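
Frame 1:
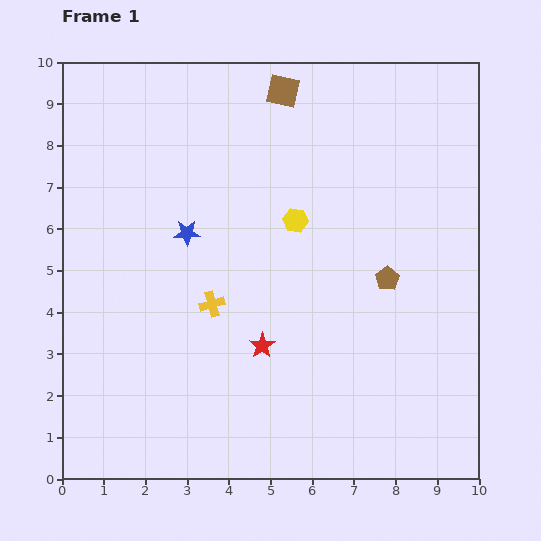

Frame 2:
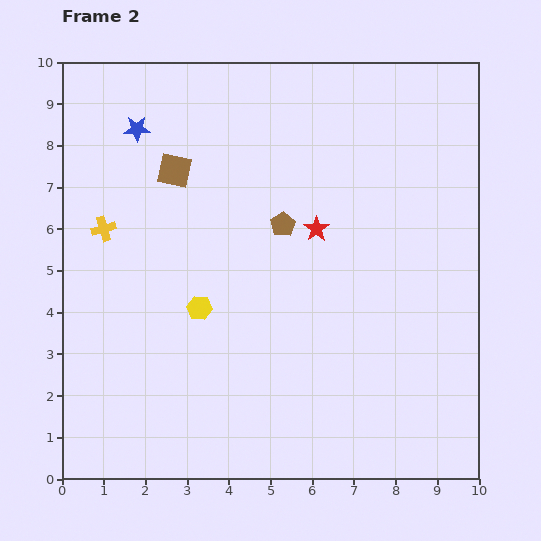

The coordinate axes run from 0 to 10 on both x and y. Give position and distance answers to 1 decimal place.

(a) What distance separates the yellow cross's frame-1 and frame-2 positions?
3.2

The yellow cross moved from (3.6, 4.2) to (1.0, 6.0), a distance of √(2.6² + 1.8²) ≈ 3.2.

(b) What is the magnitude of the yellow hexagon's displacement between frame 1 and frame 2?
3.1

The yellow hexagon moved from (5.6, 6.2) to (3.3, 4.1), a distance of √(2.3² + 2.1²) ≈ 3.1.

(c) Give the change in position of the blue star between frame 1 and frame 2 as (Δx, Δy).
(-1.2, 2.5)

The blue star was at (3.0, 5.9) in frame 1 and (1.8, 8.4) in frame 2.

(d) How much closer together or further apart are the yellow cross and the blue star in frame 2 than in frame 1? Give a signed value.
+0.7

Distance in frame 1: 1.8. Distance in frame 2: 2.5.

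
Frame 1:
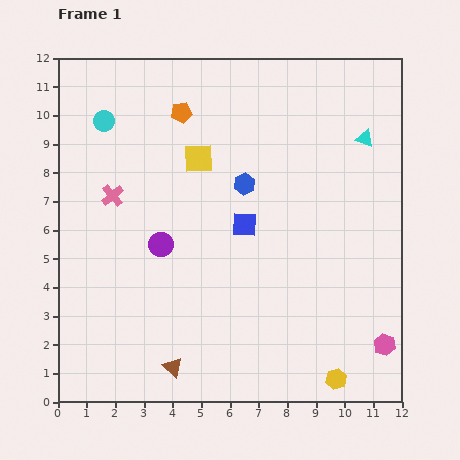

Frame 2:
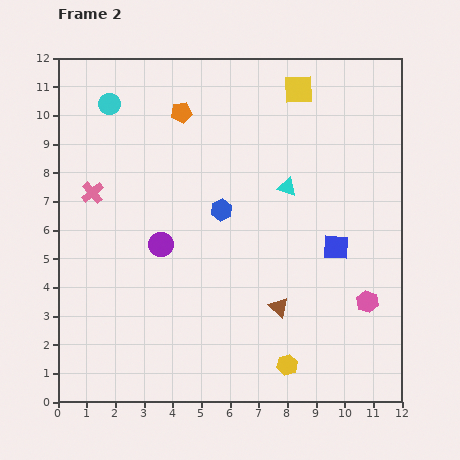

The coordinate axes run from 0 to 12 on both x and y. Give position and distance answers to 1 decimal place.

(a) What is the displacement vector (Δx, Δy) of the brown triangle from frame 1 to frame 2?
(3.7, 2.1)

The brown triangle was at (4.0, 1.2) in frame 1 and (7.7, 3.3) in frame 2.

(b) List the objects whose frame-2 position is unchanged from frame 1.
the orange pentagon, the purple circle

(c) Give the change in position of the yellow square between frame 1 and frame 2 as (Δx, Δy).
(3.5, 2.4)

The yellow square was at (4.9, 8.5) in frame 1 and (8.4, 10.9) in frame 2.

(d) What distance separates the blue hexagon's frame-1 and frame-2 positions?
1.2

The blue hexagon moved from (6.5, 7.6) to (5.7, 6.7), a distance of √(0.8² + 0.9²) ≈ 1.2.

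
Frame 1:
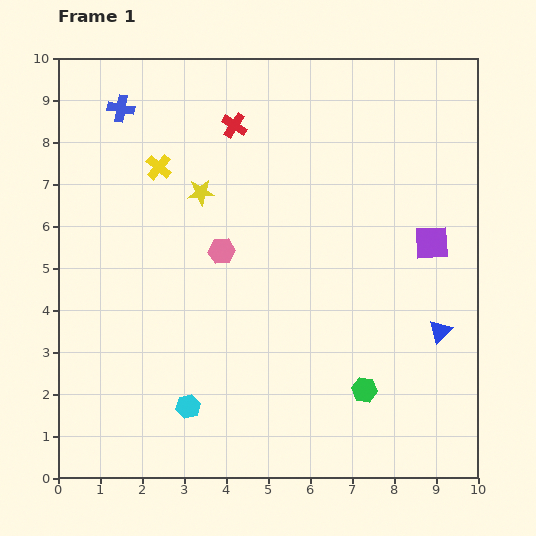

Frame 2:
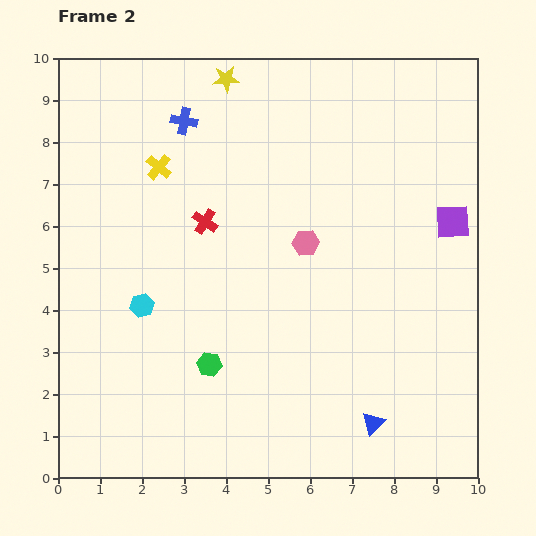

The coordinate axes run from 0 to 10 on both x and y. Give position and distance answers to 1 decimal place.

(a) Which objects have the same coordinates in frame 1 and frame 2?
the yellow cross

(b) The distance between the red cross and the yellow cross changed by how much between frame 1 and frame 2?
-0.4

Distance in frame 1: 2.1. Distance in frame 2: 1.7.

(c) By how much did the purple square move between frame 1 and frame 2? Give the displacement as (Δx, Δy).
(0.5, 0.5)

The purple square was at (8.9, 5.6) in frame 1 and (9.4, 6.1) in frame 2.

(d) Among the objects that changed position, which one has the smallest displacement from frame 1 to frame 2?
the purple square

(moved 0.7)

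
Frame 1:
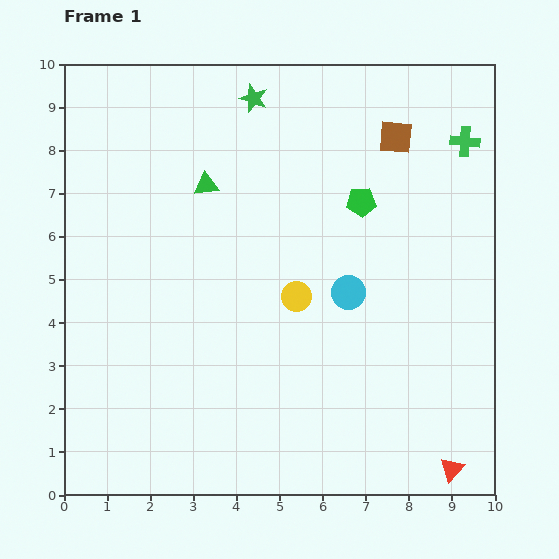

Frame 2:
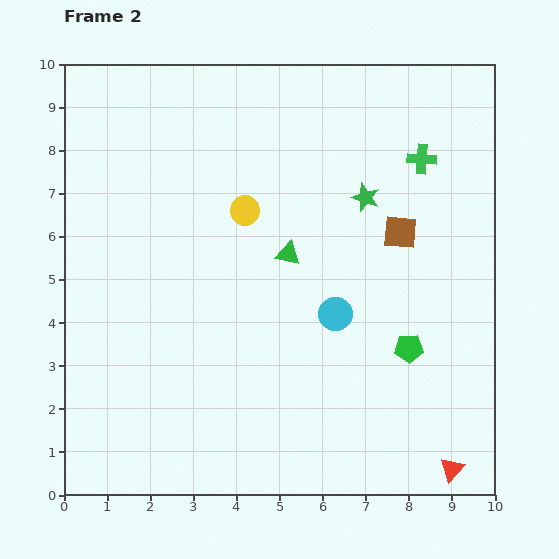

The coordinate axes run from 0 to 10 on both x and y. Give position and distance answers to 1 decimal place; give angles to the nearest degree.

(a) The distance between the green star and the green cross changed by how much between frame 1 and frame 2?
-3.4

Distance in frame 1: 5.0. Distance in frame 2: 1.6.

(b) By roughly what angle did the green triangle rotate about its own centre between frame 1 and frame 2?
17° clockwise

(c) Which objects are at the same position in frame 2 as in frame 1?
the red triangle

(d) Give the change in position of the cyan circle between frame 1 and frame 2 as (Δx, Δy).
(-0.3, -0.5)

The cyan circle was at (6.6, 4.7) in frame 1 and (6.3, 4.2) in frame 2.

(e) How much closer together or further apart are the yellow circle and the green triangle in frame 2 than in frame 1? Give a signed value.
-1.9

Distance in frame 1: 3.3. Distance in frame 2: 1.4.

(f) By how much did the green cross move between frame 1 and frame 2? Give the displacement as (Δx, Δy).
(-1.0, -0.4)

The green cross was at (9.3, 8.2) in frame 1 and (8.3, 7.8) in frame 2.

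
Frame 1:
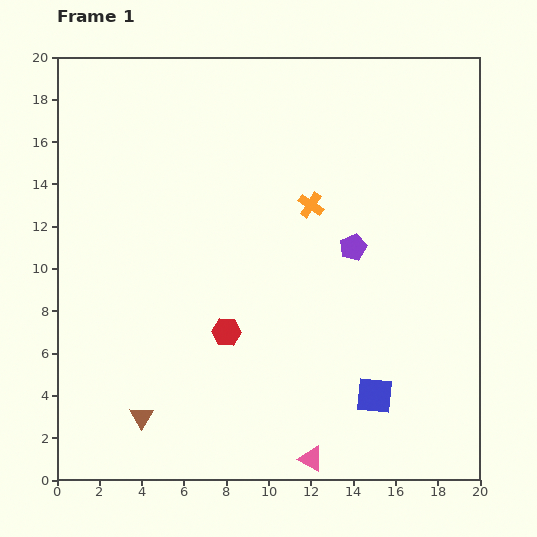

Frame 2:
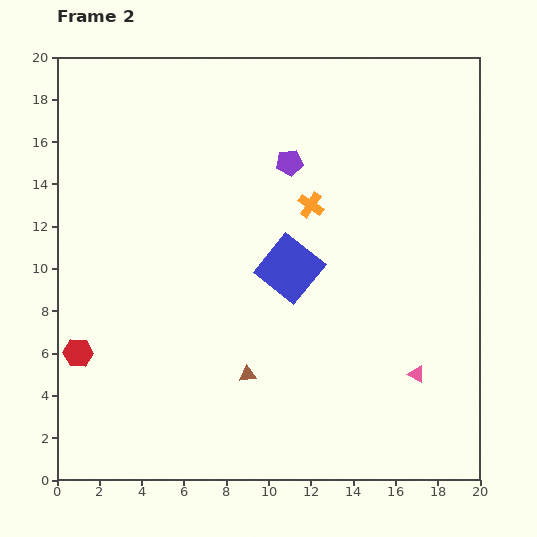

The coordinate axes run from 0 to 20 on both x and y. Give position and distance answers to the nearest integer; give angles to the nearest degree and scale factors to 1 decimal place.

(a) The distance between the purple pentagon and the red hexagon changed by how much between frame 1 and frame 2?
+6

Distance in frame 1: 7. Distance in frame 2: 13.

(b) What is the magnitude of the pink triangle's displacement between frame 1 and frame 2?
6

The pink triangle moved from (12, 1) to (17, 5), a distance of √(5² + 4²) ≈ 6.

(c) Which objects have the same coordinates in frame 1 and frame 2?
the orange cross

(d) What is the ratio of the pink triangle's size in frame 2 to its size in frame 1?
0.7×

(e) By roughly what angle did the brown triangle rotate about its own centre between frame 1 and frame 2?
52° clockwise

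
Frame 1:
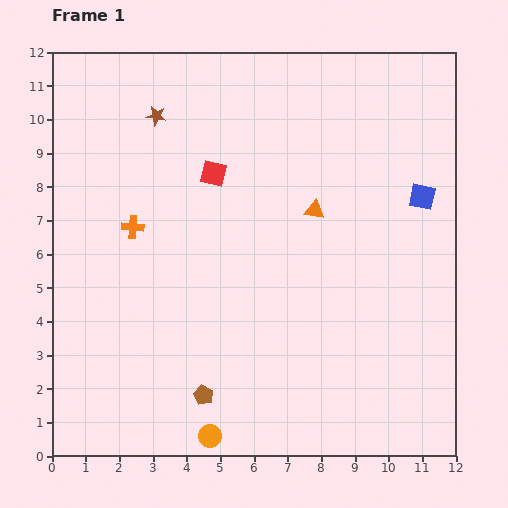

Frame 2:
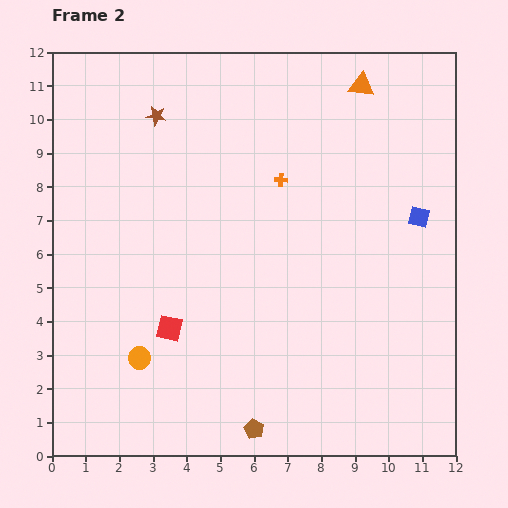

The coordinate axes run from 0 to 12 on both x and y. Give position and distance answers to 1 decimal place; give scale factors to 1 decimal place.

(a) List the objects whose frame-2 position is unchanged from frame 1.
the brown star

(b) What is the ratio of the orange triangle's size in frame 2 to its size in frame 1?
1.3×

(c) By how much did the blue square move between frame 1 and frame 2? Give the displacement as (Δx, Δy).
(-0.1, -0.6)

The blue square was at (11.0, 7.7) in frame 1 and (10.9, 7.1) in frame 2.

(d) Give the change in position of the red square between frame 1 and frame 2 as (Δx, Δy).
(-1.3, -4.6)

The red square was at (4.8, 8.4) in frame 1 and (3.5, 3.8) in frame 2.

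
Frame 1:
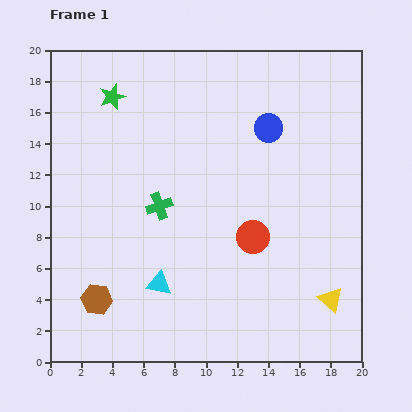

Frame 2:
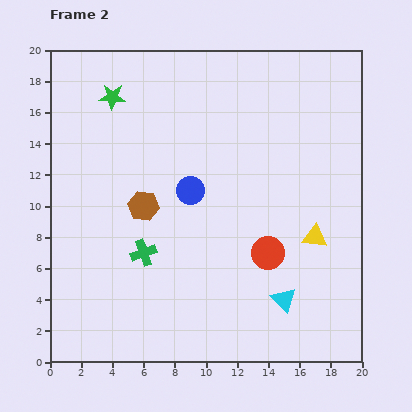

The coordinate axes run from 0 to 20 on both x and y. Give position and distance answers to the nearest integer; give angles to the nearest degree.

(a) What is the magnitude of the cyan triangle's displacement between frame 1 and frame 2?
8

The cyan triangle moved from (7, 5) to (15, 4), a distance of √(8² + 1²) ≈ 8.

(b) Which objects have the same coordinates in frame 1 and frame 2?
the green star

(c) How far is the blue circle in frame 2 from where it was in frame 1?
6

The blue circle moved from (14, 15) to (9, 11), a distance of √(5² + 4²) ≈ 6.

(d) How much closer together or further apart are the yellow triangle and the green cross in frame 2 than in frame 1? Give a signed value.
-2

Distance in frame 1: 13. Distance in frame 2: 11.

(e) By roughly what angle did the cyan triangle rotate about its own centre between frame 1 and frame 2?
34° clockwise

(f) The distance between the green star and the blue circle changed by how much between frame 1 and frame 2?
-2

Distance in frame 1: 10. Distance in frame 2: 8.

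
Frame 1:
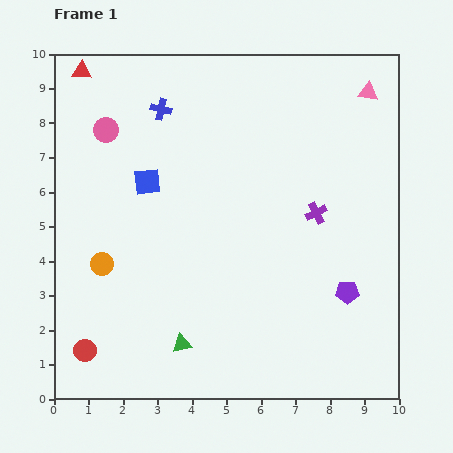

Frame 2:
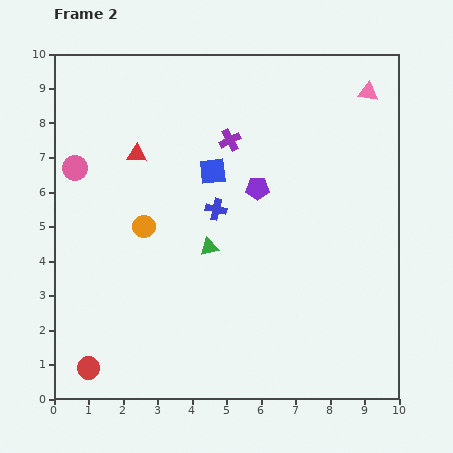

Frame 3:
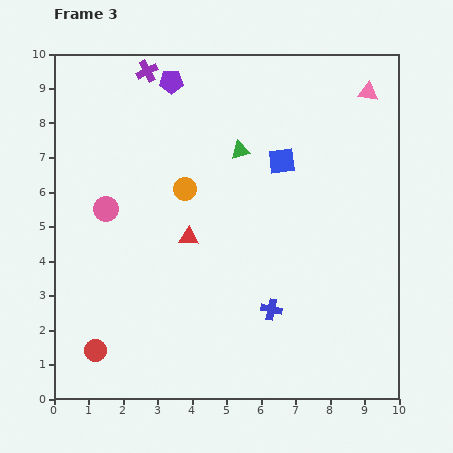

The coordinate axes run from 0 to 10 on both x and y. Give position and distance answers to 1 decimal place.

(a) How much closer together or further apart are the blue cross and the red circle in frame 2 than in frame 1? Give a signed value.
-1.4

Distance in frame 1: 7.3. Distance in frame 2: 5.9.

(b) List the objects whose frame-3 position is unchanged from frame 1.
the pink triangle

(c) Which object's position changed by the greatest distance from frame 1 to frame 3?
the purple pentagon

(moved 8.0; next 6.6)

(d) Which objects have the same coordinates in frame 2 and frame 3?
the pink triangle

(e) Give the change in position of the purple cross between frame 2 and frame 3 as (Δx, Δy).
(-2.4, 2.0)

The purple cross was at (5.1, 7.5) in frame 2 and (2.7, 9.5) in frame 3.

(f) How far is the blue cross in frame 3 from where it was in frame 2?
3.3

The blue cross moved from (4.7, 5.5) to (6.3, 2.6), a distance of √(1.6² + 2.9²) ≈ 3.3.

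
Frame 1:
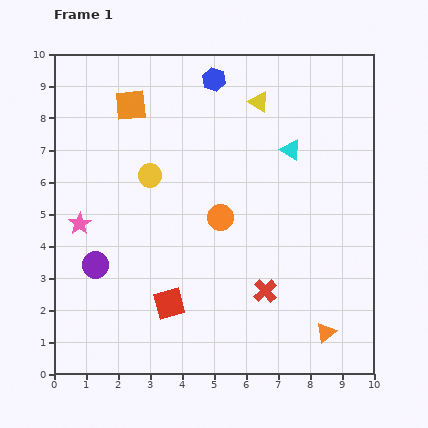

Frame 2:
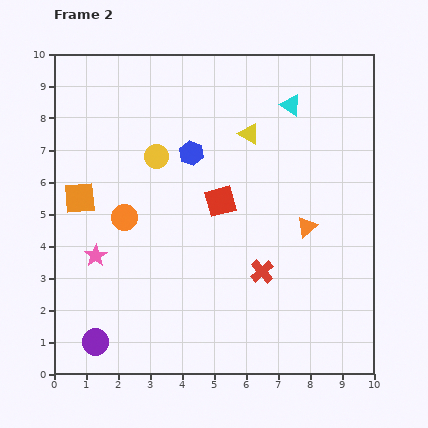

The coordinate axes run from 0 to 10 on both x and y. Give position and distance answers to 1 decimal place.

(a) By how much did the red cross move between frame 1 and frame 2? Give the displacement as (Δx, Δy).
(-0.1, 0.6)

The red cross was at (6.6, 2.6) in frame 1 and (6.5, 3.2) in frame 2.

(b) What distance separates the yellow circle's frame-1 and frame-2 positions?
0.6

The yellow circle moved from (3.0, 6.2) to (3.2, 6.8), a distance of √(0.2² + 0.6²) ≈ 0.6.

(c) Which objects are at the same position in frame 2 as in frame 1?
none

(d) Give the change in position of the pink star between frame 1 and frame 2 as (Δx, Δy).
(0.5, -1.0)

The pink star was at (0.8, 4.7) in frame 1 and (1.3, 3.7) in frame 2.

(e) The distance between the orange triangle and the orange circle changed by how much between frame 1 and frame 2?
+0.8

Distance in frame 1: 4.9. Distance in frame 2: 5.7.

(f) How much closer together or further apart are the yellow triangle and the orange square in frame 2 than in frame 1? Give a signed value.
+1.7

Distance in frame 1: 4.0. Distance in frame 2: 5.7.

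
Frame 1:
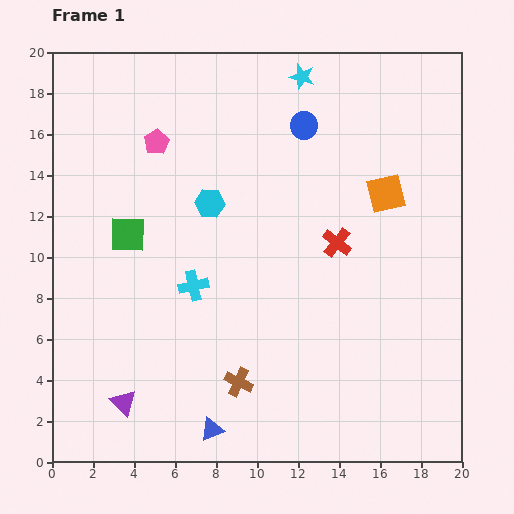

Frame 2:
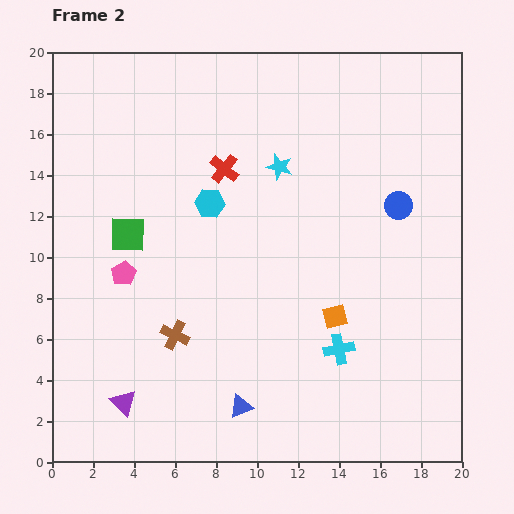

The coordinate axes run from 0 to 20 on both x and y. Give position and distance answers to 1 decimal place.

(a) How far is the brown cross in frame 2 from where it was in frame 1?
3.9

The brown cross moved from (9.1, 3.9) to (6.0, 6.2), a distance of √(3.1² + 2.3²) ≈ 3.9.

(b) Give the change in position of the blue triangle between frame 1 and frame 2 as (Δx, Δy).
(1.4, 1.1)

The blue triangle was at (7.8, 1.6) in frame 1 and (9.2, 2.7) in frame 2.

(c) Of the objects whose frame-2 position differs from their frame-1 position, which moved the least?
the blue triangle

(moved 1.8)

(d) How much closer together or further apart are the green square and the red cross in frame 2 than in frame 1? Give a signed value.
-4.5

Distance in frame 1: 10.2. Distance in frame 2: 5.7.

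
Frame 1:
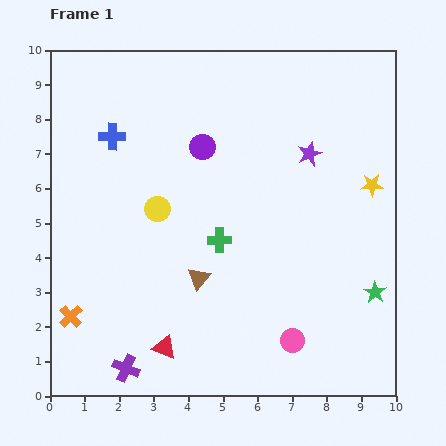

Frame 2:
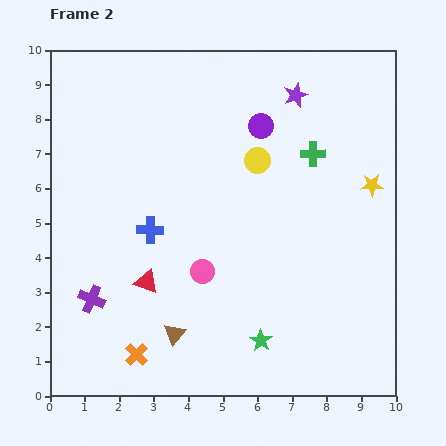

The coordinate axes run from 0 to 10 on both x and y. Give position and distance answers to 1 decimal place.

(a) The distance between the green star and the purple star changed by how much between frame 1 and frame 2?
+2.8

Distance in frame 1: 4.4. Distance in frame 2: 7.2.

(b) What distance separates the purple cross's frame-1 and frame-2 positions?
2.2

The purple cross moved from (2.2, 0.8) to (1.2, 2.8), a distance of √(1.0² + 2.0²) ≈ 2.2.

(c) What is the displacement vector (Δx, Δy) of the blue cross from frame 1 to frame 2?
(1.1, -2.7)

The blue cross was at (1.8, 7.5) in frame 1 and (2.9, 4.8) in frame 2.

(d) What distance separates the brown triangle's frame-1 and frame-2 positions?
1.7

The brown triangle moved from (4.3, 3.4) to (3.6, 1.8), a distance of √(0.7² + 1.6²) ≈ 1.7.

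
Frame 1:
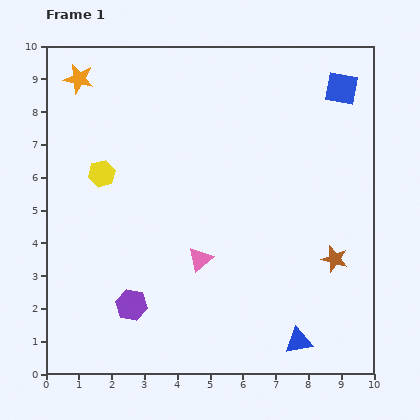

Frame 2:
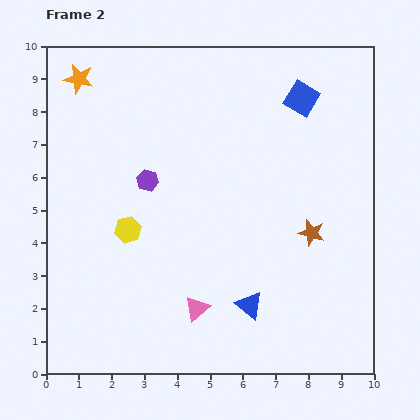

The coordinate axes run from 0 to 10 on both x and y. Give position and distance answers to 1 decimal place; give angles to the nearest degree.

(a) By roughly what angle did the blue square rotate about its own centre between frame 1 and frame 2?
21° clockwise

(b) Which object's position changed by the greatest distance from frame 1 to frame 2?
the purple hexagon

(moved 3.8; next 1.9)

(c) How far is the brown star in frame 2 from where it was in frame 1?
1.1

The brown star moved from (8.8, 3.5) to (8.1, 4.3), a distance of √(0.7² + 0.8²) ≈ 1.1.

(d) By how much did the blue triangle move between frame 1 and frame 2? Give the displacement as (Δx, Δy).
(-1.5, 1.1)

The blue triangle was at (7.7, 1.0) in frame 1 and (6.2, 2.1) in frame 2.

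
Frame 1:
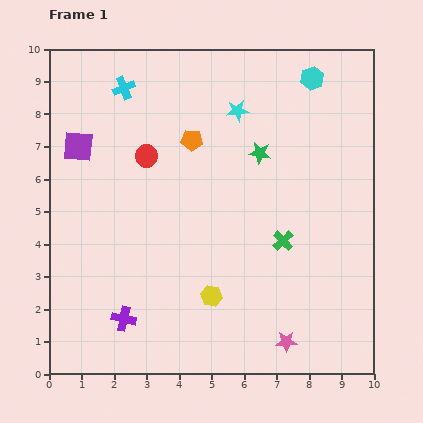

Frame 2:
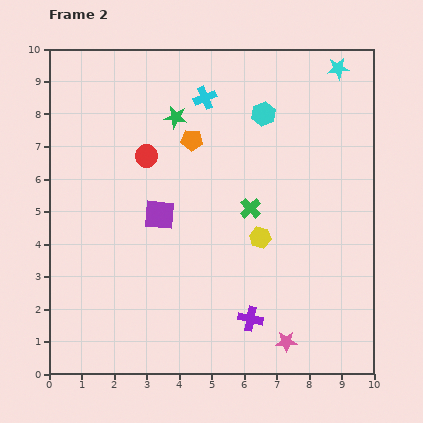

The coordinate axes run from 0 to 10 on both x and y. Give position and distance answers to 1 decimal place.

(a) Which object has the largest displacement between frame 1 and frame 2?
the purple cross

(moved 3.9; next 3.4)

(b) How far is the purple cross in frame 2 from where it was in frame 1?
3.9

The purple cross moved from (2.3, 1.7) to (6.2, 1.7), a distance of √(3.9² + 0.0²) ≈ 3.9.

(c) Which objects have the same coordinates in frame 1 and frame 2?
the orange pentagon, the red circle, the pink star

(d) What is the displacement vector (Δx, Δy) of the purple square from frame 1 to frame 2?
(2.5, -2.1)

The purple square was at (0.9, 7.0) in frame 1 and (3.4, 4.9) in frame 2.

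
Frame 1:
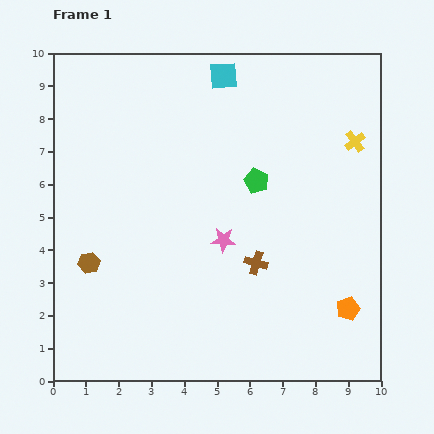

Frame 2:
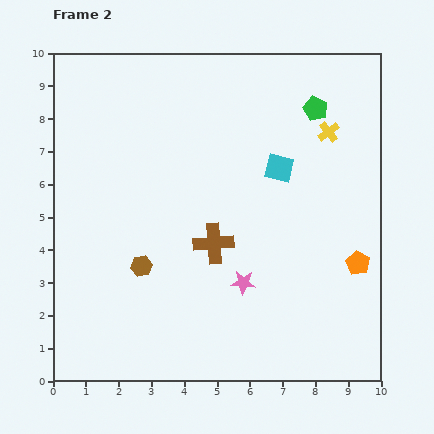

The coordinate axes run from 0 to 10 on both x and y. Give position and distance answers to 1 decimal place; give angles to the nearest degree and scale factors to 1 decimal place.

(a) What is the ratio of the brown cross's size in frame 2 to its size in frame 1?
1.7×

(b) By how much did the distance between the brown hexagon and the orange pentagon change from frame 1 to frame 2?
-1.4

Distance in frame 1: 8.0. Distance in frame 2: 6.6.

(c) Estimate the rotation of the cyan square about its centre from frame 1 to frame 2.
18° clockwise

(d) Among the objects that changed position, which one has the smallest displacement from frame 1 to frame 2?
the yellow cross

(moved 0.9)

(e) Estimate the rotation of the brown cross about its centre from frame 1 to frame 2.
21° counter-clockwise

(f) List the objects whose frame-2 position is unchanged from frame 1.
none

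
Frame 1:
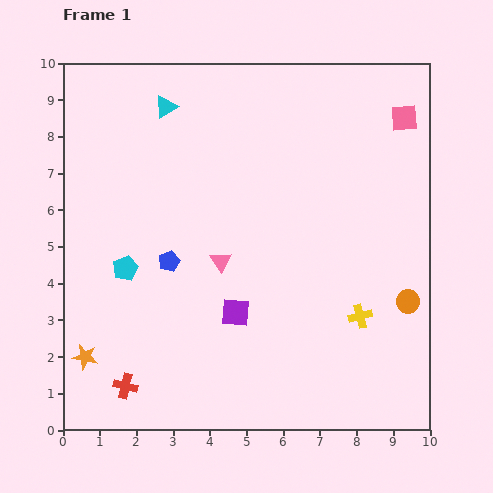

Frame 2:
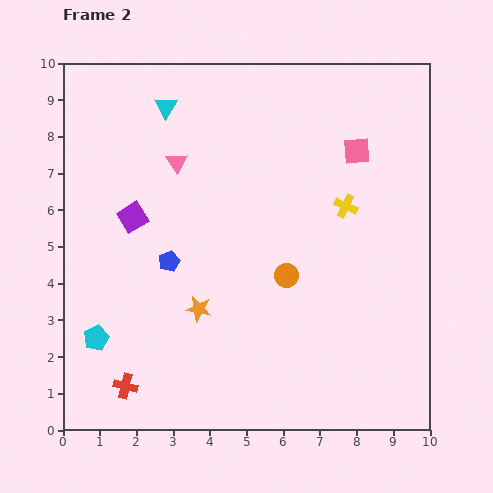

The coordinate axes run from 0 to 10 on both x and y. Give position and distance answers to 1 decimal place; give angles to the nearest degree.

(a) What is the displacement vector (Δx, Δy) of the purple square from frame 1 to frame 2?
(-2.8, 2.6)

The purple square was at (4.7, 3.2) in frame 1 and (1.9, 5.8) in frame 2.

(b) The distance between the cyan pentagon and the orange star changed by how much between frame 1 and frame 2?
+0.3

Distance in frame 1: 2.6. Distance in frame 2: 2.9.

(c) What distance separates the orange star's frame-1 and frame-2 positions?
3.4

The orange star moved from (0.6, 2.0) to (3.7, 3.3), a distance of √(3.1² + 1.3²) ≈ 3.4.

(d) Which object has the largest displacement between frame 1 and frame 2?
the purple square

(moved 3.8; next 3.4)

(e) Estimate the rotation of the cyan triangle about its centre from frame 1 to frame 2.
26° counter-clockwise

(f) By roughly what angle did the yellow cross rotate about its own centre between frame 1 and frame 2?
38° clockwise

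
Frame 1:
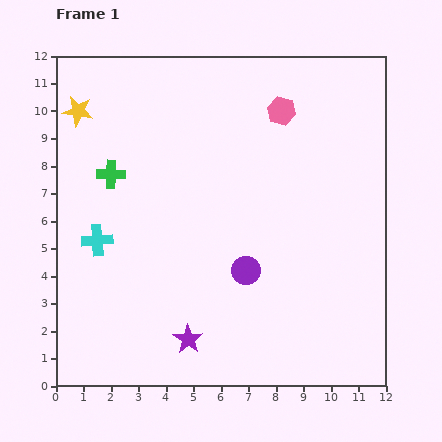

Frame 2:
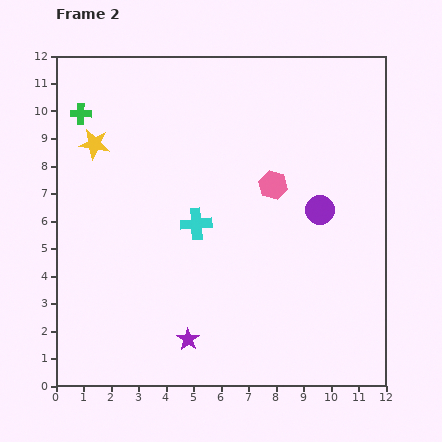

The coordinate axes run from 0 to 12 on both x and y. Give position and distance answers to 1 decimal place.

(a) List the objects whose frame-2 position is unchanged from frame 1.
the purple star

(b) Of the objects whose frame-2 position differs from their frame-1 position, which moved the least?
the yellow star

(moved 1.3)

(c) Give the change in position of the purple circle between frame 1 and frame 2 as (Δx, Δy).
(2.7, 2.2)

The purple circle was at (6.9, 4.2) in frame 1 and (9.6, 6.4) in frame 2.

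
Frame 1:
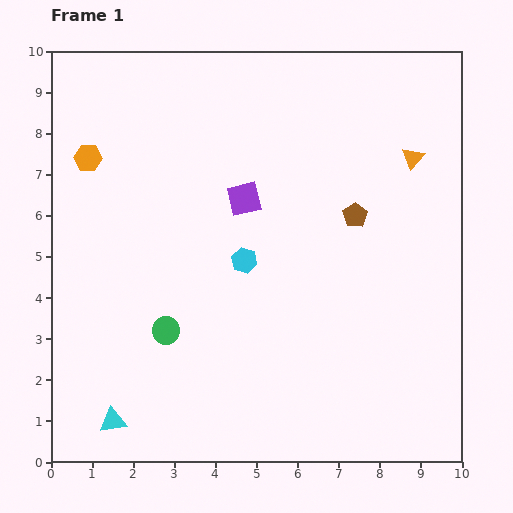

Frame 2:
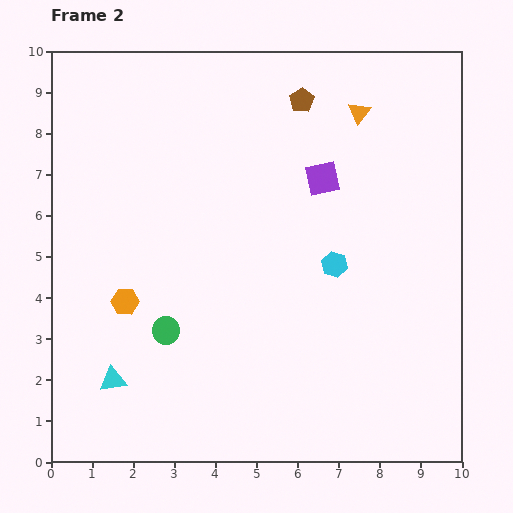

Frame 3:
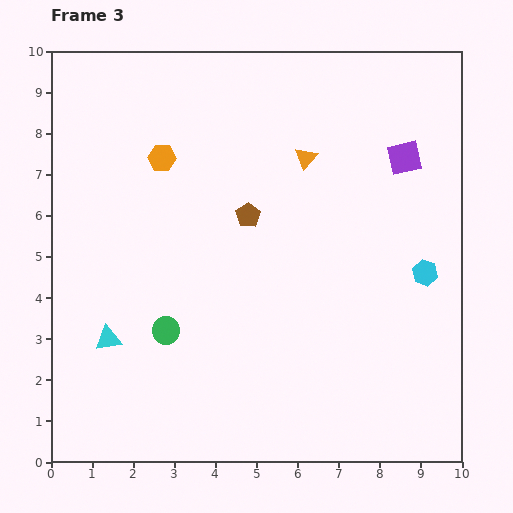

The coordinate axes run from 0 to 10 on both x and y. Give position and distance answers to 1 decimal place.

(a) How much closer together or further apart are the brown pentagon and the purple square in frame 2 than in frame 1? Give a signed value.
-0.7

Distance in frame 1: 2.7. Distance in frame 2: 2.0.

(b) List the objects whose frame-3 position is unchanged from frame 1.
the green circle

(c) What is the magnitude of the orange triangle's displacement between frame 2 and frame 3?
1.7

The orange triangle moved from (7.5, 8.5) to (6.2, 7.4), a distance of √(1.3² + 1.1²) ≈ 1.7.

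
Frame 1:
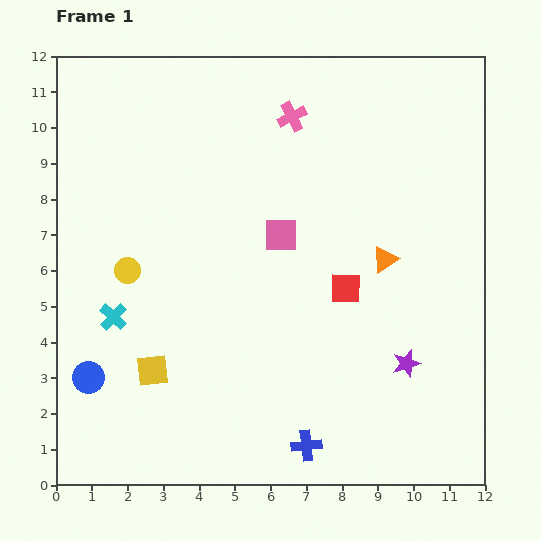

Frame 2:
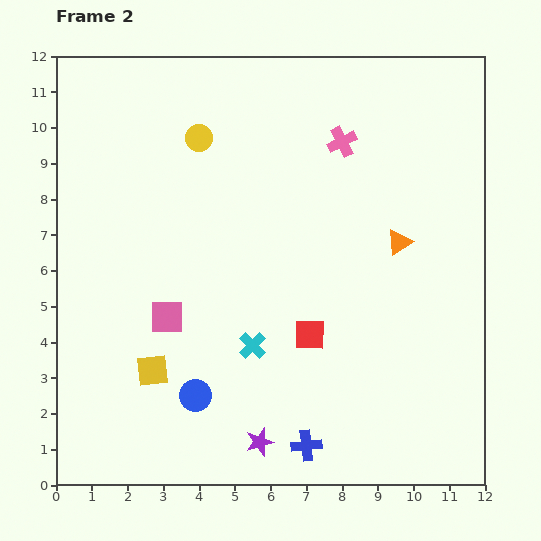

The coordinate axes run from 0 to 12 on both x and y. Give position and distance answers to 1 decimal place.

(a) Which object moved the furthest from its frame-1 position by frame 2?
the purple star

(moved 4.7; next 4.2)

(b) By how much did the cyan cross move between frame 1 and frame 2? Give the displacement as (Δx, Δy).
(3.9, -0.8)

The cyan cross was at (1.6, 4.7) in frame 1 and (5.5, 3.9) in frame 2.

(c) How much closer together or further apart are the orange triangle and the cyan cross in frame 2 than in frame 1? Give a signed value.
-2.8

Distance in frame 1: 7.8. Distance in frame 2: 5.0.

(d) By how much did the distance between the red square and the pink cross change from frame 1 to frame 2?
+0.5

Distance in frame 1: 5.0. Distance in frame 2: 5.5.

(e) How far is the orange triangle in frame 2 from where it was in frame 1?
0.6

The orange triangle moved from (9.2, 6.3) to (9.6, 6.8), a distance of √(0.4² + 0.5²) ≈ 0.6.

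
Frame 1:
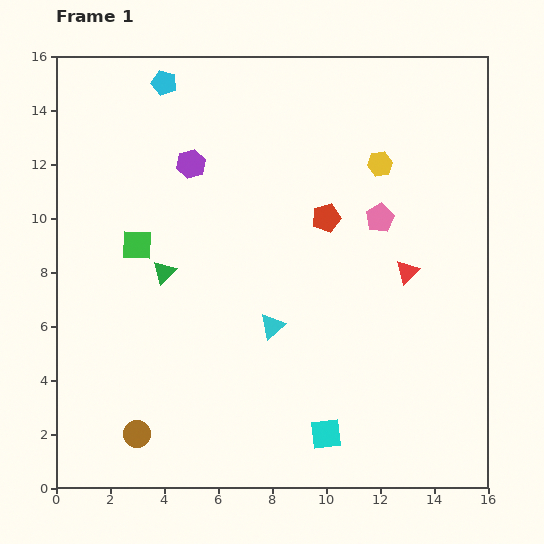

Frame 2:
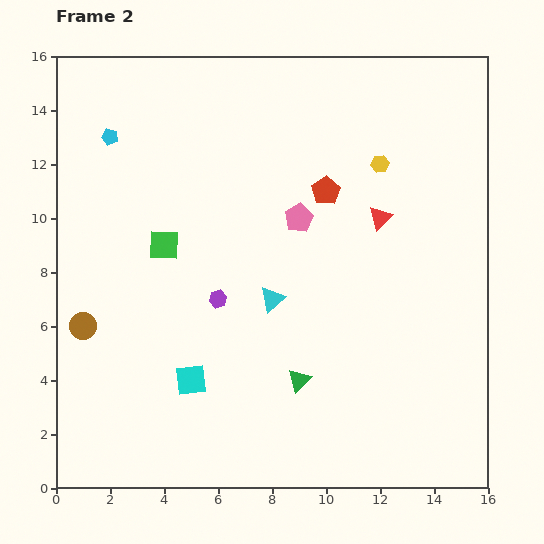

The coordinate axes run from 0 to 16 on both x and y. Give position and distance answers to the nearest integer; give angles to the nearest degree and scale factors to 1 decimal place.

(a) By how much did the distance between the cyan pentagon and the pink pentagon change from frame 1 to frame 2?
-1

Distance in frame 1: 9. Distance in frame 2: 8.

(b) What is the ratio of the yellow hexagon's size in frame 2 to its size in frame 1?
0.7×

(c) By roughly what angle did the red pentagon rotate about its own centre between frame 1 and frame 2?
16° counter-clockwise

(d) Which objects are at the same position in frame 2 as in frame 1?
the yellow hexagon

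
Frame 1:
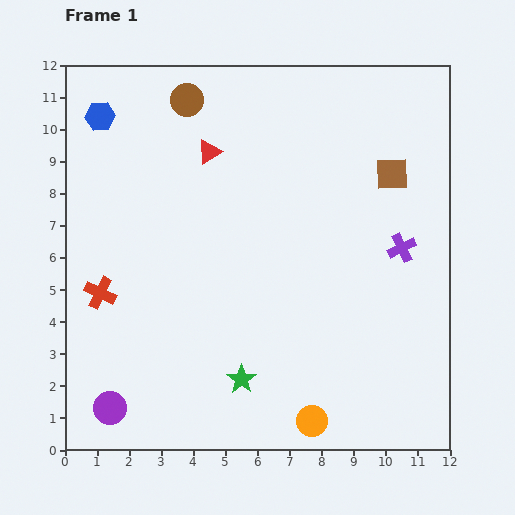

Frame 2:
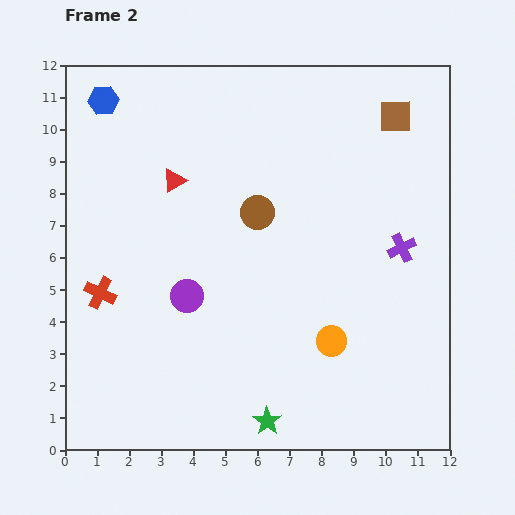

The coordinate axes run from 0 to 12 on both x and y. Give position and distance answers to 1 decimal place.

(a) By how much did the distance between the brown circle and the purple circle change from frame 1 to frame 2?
-6.5

Distance in frame 1: 9.9. Distance in frame 2: 3.4.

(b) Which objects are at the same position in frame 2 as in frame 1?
the red cross, the purple cross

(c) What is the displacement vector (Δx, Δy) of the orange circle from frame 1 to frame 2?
(0.6, 2.5)

The orange circle was at (7.7, 0.9) in frame 1 and (8.3, 3.4) in frame 2.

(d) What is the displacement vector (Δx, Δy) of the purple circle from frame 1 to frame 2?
(2.4, 3.5)

The purple circle was at (1.4, 1.3) in frame 1 and (3.8, 4.8) in frame 2.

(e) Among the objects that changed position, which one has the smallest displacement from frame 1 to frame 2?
the blue hexagon

(moved 0.5)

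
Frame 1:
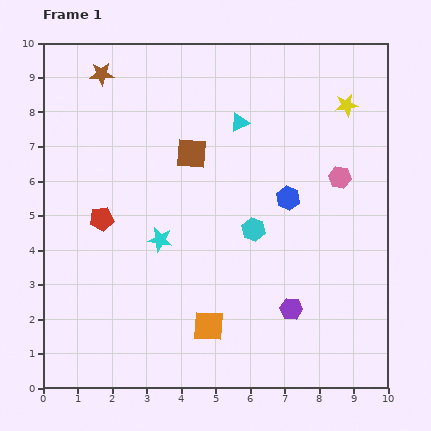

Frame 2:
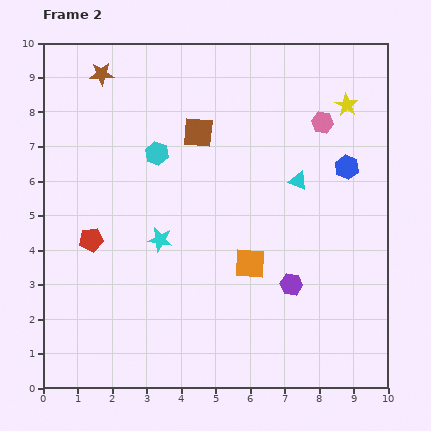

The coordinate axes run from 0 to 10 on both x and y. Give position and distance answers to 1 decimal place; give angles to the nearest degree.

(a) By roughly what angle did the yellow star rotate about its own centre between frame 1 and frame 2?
31° counter-clockwise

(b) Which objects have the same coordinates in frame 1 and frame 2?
the brown star, the yellow star, the cyan star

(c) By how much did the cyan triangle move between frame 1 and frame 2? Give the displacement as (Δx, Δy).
(1.7, -1.7)

The cyan triangle was at (5.7, 7.7) in frame 1 and (7.4, 6.0) in frame 2.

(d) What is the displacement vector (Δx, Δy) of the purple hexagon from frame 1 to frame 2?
(0.0, 0.7)

The purple hexagon was at (7.2, 2.3) in frame 1 and (7.2, 3.0) in frame 2.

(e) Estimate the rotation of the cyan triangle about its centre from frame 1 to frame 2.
49° clockwise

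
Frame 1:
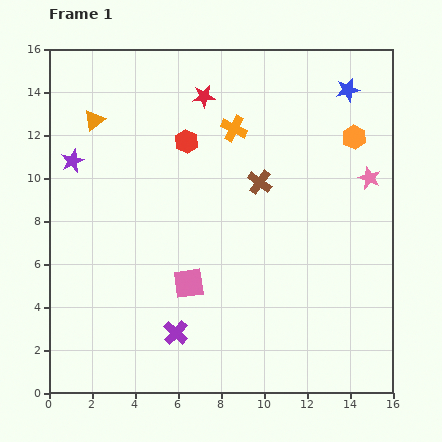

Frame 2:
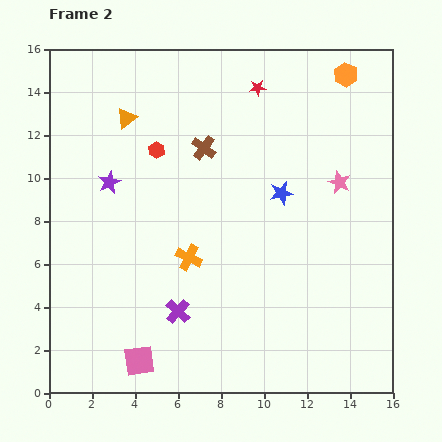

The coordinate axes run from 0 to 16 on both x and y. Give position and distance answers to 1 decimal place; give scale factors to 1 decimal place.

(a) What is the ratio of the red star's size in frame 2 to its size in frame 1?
0.7×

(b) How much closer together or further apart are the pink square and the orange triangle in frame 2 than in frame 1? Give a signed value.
+2.5

Distance in frame 1: 8.8. Distance in frame 2: 11.3.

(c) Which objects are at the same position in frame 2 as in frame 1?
none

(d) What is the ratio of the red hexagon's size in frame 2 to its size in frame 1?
0.7×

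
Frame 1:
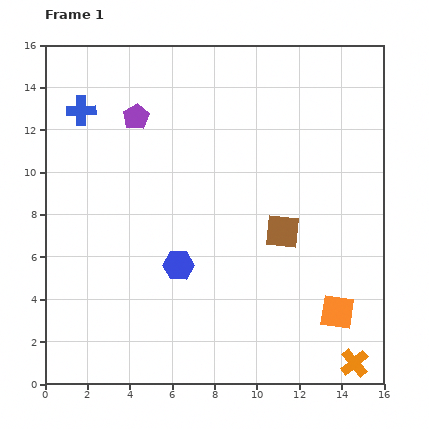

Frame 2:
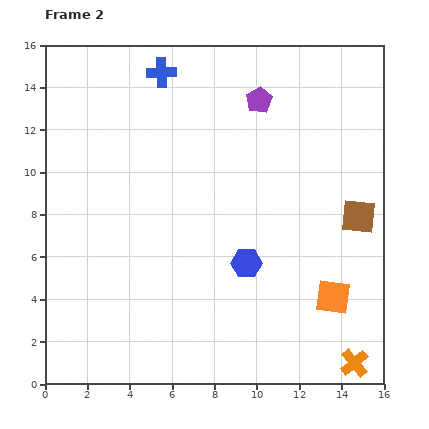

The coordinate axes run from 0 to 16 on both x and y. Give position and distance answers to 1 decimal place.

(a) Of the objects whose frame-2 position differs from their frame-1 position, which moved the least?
the orange square

(moved 0.7)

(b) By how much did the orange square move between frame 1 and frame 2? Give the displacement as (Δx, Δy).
(-0.2, 0.7)

The orange square was at (13.8, 3.4) in frame 1 and (13.6, 4.1) in frame 2.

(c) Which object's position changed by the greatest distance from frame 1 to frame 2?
the purple pentagon

(moved 5.9; next 4.2)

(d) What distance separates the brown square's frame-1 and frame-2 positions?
3.7

The brown square moved from (11.2, 7.2) to (14.8, 7.9), a distance of √(3.6² + 0.7²) ≈ 3.7.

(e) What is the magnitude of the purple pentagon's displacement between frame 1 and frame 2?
5.9

The purple pentagon moved from (4.3, 12.6) to (10.1, 13.4), a distance of √(5.8² + 0.8²) ≈ 5.9.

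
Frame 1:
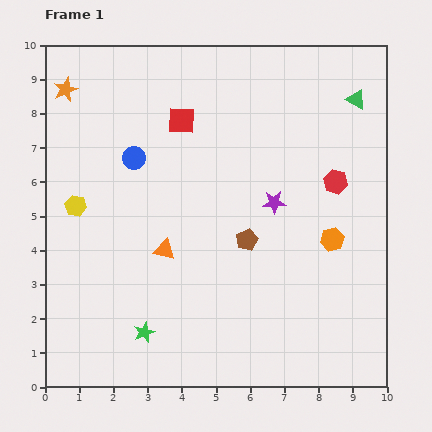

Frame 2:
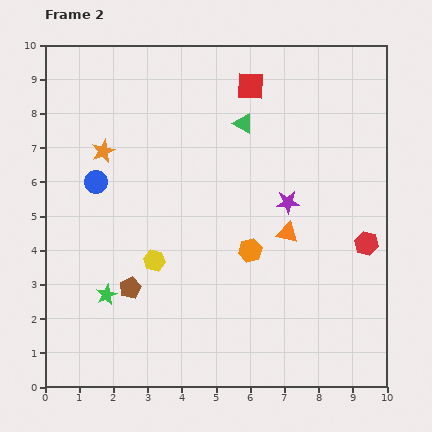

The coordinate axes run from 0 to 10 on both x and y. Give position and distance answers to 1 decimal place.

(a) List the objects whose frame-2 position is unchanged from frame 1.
none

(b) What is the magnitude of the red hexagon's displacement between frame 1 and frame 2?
2.0

The red hexagon moved from (8.5, 6.0) to (9.4, 4.2), a distance of √(0.9² + 1.8²) ≈ 2.0.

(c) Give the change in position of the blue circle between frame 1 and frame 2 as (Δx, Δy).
(-1.1, -0.7)

The blue circle was at (2.6, 6.7) in frame 1 and (1.5, 6.0) in frame 2.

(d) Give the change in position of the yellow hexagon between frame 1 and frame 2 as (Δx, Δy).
(2.3, -1.6)

The yellow hexagon was at (0.9, 5.3) in frame 1 and (3.2, 3.7) in frame 2.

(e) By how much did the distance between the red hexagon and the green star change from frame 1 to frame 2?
+0.6

Distance in frame 1: 7.1. Distance in frame 2: 7.7.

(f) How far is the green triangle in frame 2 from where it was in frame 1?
3.4

The green triangle moved from (9.1, 8.4) to (5.8, 7.7), a distance of √(3.3² + 0.7²) ≈ 3.4.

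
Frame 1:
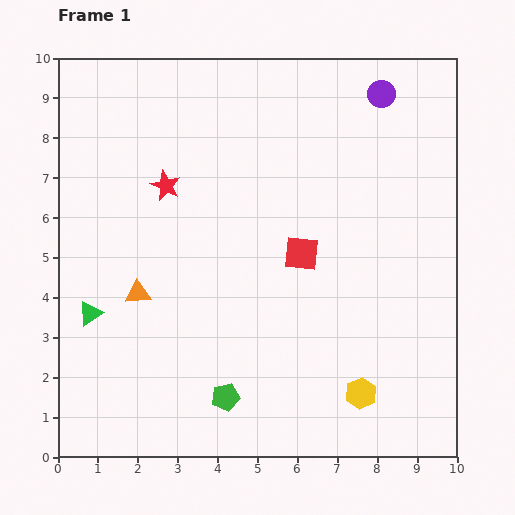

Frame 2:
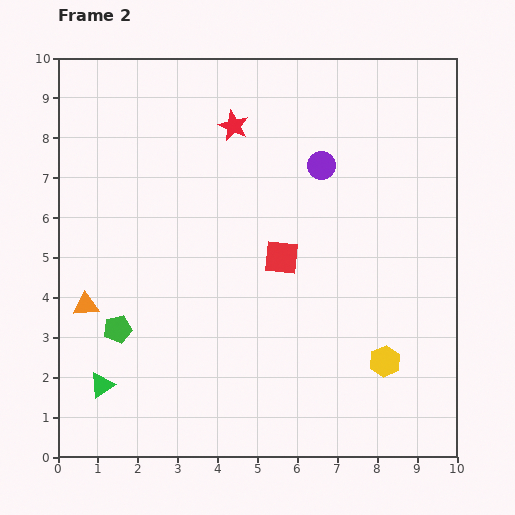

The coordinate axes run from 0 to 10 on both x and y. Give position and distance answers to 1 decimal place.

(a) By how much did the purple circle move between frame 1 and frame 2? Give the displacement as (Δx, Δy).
(-1.5, -1.8)

The purple circle was at (8.1, 9.1) in frame 1 and (6.6, 7.3) in frame 2.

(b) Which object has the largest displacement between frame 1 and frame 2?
the green pentagon

(moved 3.2; next 2.3)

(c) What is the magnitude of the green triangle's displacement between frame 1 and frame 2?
1.8

The green triangle moved from (0.8, 3.6) to (1.1, 1.8), a distance of √(0.3² + 1.8²) ≈ 1.8.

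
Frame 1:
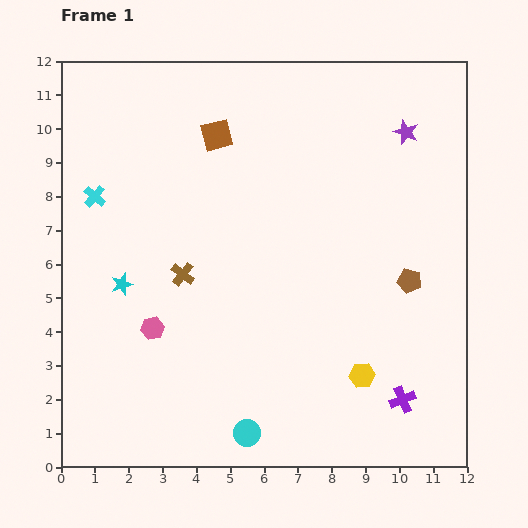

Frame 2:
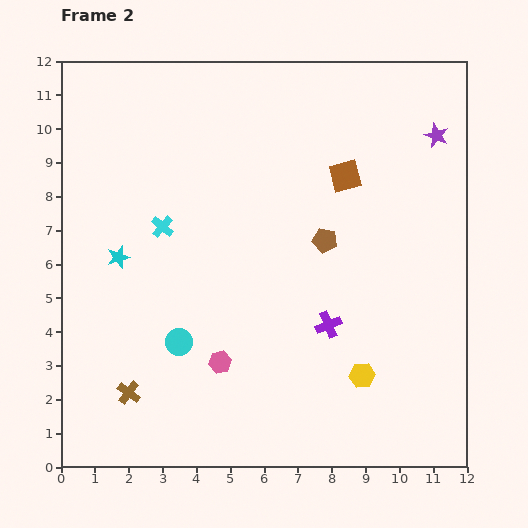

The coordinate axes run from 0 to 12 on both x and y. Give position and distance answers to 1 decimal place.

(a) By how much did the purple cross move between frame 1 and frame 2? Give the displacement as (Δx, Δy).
(-2.2, 2.2)

The purple cross was at (10.1, 2.0) in frame 1 and (7.9, 4.2) in frame 2.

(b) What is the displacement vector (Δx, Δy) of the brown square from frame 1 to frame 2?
(3.8, -1.2)

The brown square was at (4.6, 9.8) in frame 1 and (8.4, 8.6) in frame 2.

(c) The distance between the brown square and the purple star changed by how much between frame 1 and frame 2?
-2.6

Distance in frame 1: 5.6. Distance in frame 2: 3.0.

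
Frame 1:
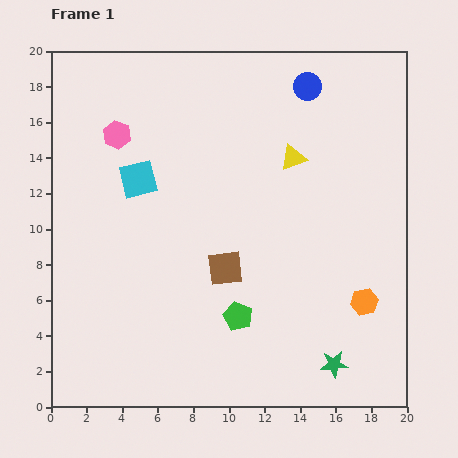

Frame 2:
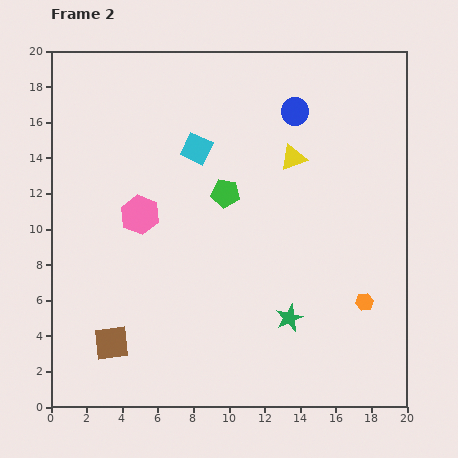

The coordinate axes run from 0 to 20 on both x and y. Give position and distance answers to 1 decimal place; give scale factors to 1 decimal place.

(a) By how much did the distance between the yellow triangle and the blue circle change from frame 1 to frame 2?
-1.5

Distance in frame 1: 4.1. Distance in frame 2: 2.6.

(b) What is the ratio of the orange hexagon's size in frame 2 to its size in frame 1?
0.7×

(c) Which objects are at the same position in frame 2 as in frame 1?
the yellow triangle, the orange hexagon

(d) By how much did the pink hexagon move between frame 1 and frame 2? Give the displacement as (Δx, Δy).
(1.3, -4.5)

The pink hexagon was at (3.7, 15.3) in frame 1 and (5.0, 10.8) in frame 2.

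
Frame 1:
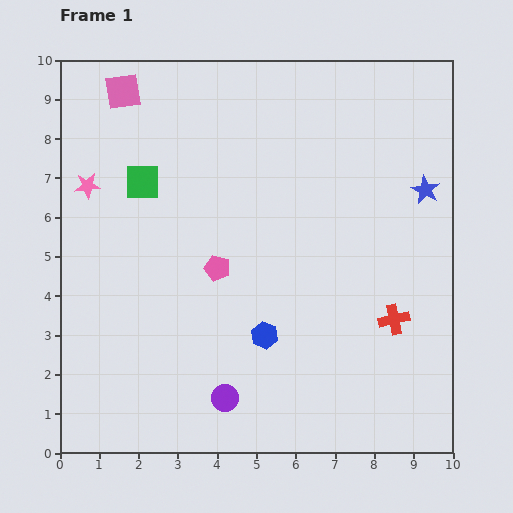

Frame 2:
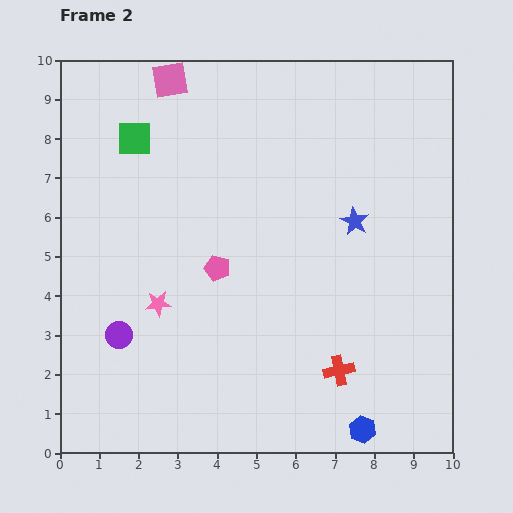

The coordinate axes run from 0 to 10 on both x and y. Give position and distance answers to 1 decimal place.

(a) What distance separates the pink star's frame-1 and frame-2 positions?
3.5

The pink star moved from (0.7, 6.8) to (2.5, 3.8), a distance of √(1.8² + 3.0²) ≈ 3.5.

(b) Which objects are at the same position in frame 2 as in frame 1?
the pink pentagon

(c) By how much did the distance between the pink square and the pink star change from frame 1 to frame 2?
+3.1

Distance in frame 1: 2.6. Distance in frame 2: 5.7.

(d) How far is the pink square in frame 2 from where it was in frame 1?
1.2

The pink square moved from (1.6, 9.2) to (2.8, 9.5), a distance of √(1.2² + 0.3²) ≈ 1.2.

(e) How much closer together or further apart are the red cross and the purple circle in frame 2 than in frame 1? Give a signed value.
+1.0

Distance in frame 1: 4.7. Distance in frame 2: 5.7.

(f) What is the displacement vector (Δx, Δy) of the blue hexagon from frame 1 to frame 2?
(2.5, -2.4)

The blue hexagon was at (5.2, 3.0) in frame 1 and (7.7, 0.6) in frame 2.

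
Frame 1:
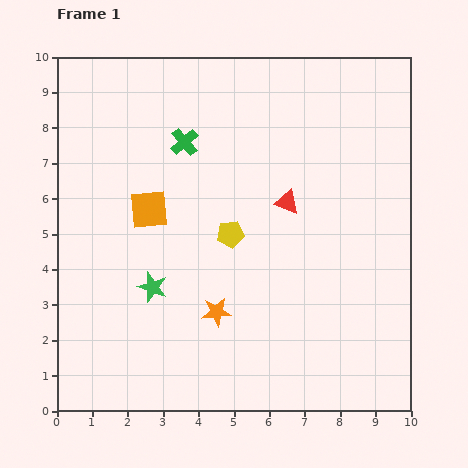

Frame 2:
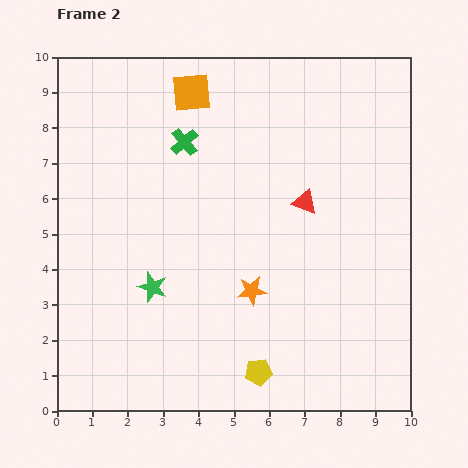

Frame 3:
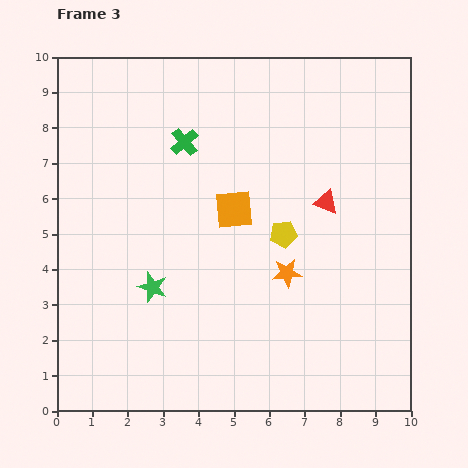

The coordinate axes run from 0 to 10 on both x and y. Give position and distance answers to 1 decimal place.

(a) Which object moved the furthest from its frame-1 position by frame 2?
the yellow pentagon

(moved 4.0; next 3.5)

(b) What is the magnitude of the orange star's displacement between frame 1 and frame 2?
1.2

The orange star moved from (4.5, 2.8) to (5.5, 3.4), a distance of √(1.0² + 0.6²) ≈ 1.2.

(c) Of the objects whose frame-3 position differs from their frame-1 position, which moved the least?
the red triangle

(moved 1.1)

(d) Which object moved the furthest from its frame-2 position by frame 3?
the yellow pentagon

(moved 4.0; next 3.5)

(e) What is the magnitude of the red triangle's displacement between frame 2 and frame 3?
0.6

The red triangle moved from (7.0, 5.9) to (7.6, 5.9), a distance of √(0.6² + 0.0²) ≈ 0.6.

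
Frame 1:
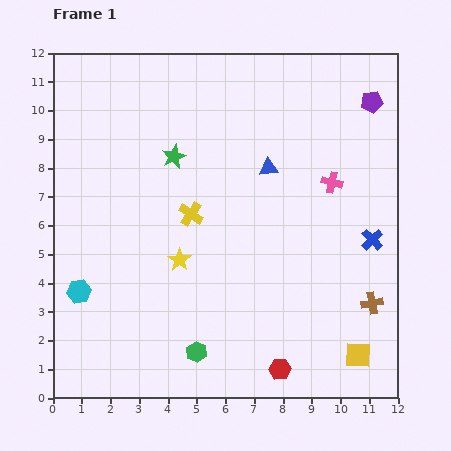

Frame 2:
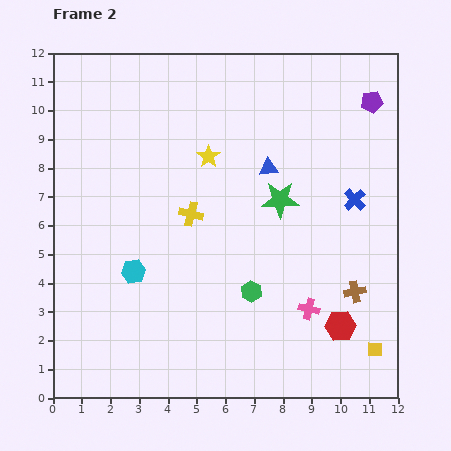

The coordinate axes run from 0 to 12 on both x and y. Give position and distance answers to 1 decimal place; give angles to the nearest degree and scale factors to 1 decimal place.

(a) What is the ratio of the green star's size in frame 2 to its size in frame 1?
1.5×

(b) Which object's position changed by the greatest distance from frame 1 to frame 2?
the pink cross

(moved 4.5; next 4.0)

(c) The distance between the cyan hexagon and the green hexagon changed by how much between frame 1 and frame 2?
-0.4

Distance in frame 1: 4.6. Distance in frame 2: 4.2.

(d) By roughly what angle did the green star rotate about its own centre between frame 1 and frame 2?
23° clockwise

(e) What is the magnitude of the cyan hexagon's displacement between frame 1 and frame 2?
2.0

The cyan hexagon moved from (0.9, 3.7) to (2.8, 4.4), a distance of √(1.9² + 0.7²) ≈ 2.0.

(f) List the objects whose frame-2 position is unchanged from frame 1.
the purple pentagon, the yellow cross, the blue triangle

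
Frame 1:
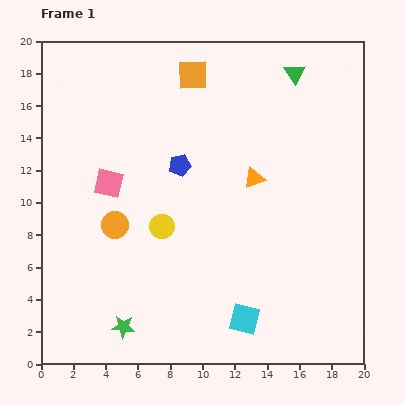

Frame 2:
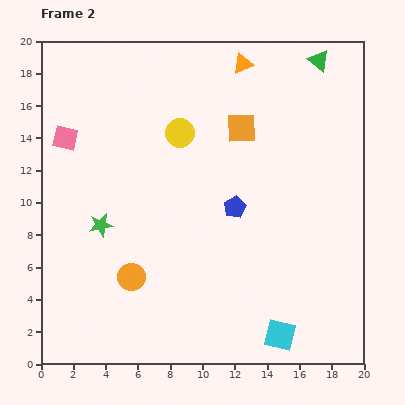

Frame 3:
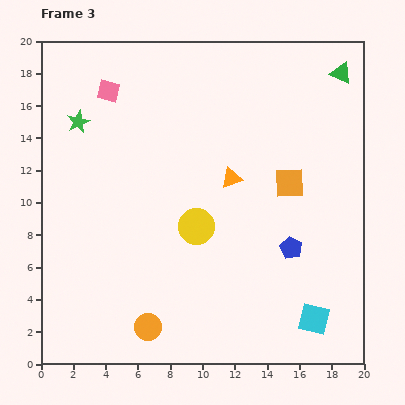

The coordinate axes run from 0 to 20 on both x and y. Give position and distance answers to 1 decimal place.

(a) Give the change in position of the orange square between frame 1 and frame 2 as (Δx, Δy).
(3.0, -3.3)

The orange square was at (9.4, 17.9) in frame 1 and (12.4, 14.6) in frame 2.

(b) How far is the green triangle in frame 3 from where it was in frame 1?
2.9

The green triangle moved from (15.7, 18.0) to (18.6, 18.0), a distance of √(2.9² + 0.0²) ≈ 2.9.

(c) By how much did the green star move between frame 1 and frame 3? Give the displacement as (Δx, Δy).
(-2.8, 12.7)

The green star was at (5.1, 2.3) in frame 1 and (2.3, 15.0) in frame 3.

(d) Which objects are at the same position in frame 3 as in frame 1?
none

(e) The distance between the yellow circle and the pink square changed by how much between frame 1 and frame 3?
+5.7

Distance in frame 1: 4.3. Distance in frame 3: 10.0.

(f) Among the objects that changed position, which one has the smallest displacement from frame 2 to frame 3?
the green triangle

(moved 1.6)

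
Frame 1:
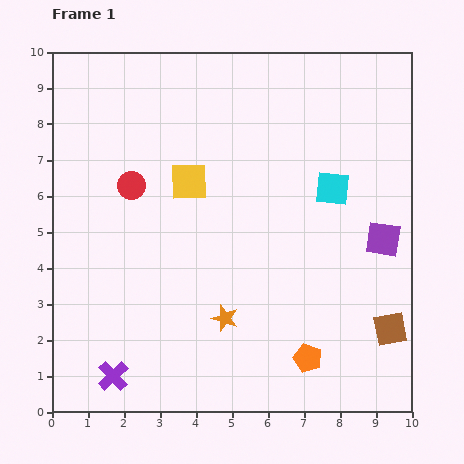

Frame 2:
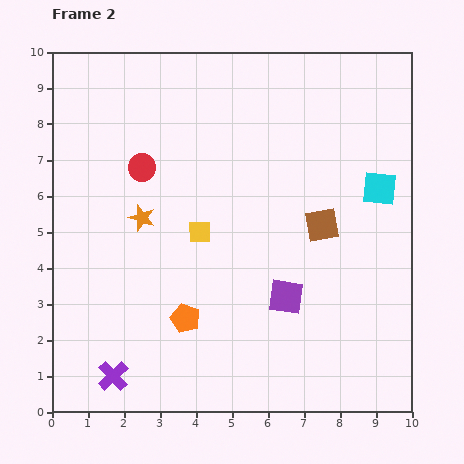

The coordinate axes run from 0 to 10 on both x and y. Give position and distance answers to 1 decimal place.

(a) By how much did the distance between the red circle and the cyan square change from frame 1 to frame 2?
+1.0

Distance in frame 1: 5.6. Distance in frame 2: 6.6.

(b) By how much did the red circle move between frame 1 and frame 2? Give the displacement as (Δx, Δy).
(0.3, 0.5)

The red circle was at (2.2, 6.3) in frame 1 and (2.5, 6.8) in frame 2.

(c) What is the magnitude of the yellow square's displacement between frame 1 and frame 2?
1.4

The yellow square moved from (3.8, 6.4) to (4.1, 5.0), a distance of √(0.3² + 1.4²) ≈ 1.4.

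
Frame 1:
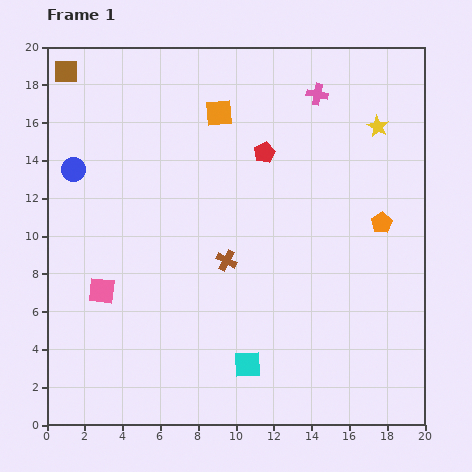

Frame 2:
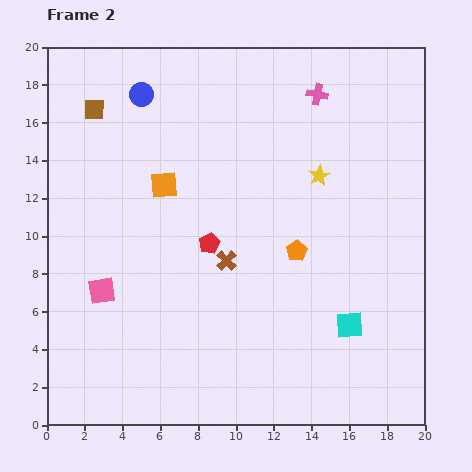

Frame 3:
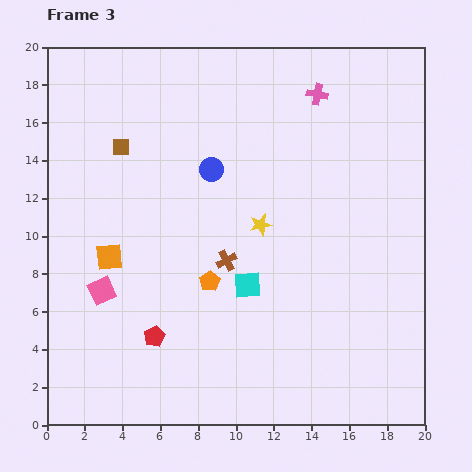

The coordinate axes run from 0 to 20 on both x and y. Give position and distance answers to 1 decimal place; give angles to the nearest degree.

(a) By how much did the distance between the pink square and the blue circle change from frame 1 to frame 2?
+4.0

Distance in frame 1: 6.6. Distance in frame 2: 10.6.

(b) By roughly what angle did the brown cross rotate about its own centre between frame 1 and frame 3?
32° clockwise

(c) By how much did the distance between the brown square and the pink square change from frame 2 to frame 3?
-1.9

Distance in frame 2: 9.6. Distance in frame 3: 7.7.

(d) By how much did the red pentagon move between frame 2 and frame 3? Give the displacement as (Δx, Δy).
(-2.9, -4.9)

The red pentagon was at (8.6, 9.6) in frame 2 and (5.7, 4.7) in frame 3.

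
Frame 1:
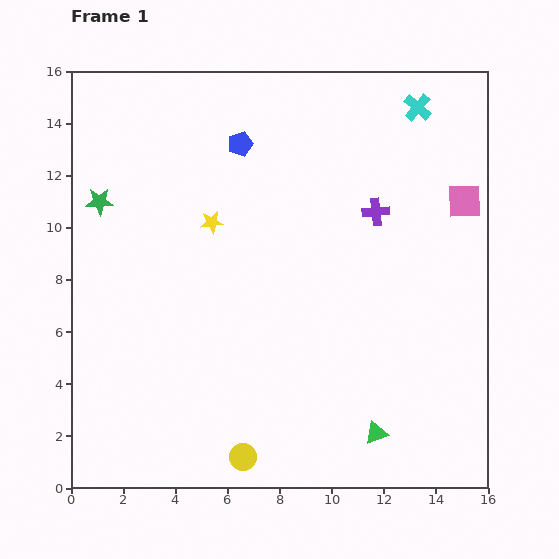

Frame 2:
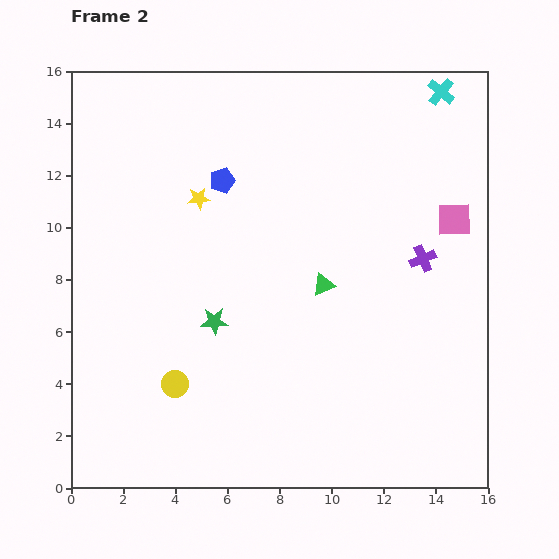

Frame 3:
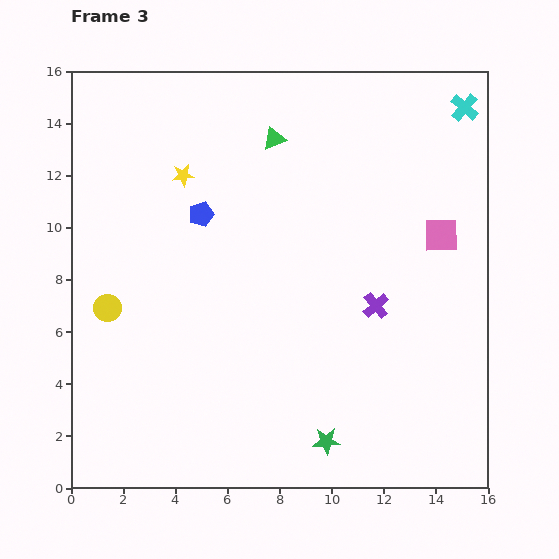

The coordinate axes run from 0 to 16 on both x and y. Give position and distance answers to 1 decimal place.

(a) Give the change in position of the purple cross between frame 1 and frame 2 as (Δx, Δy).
(1.8, -1.8)

The purple cross was at (11.7, 10.6) in frame 1 and (13.5, 8.8) in frame 2.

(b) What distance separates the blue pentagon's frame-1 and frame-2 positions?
1.6

The blue pentagon moved from (6.5, 13.2) to (5.8, 11.8), a distance of √(0.7² + 1.4²) ≈ 1.6.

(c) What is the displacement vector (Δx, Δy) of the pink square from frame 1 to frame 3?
(-0.9, -1.3)

The pink square was at (15.1, 11.0) in frame 1 and (14.2, 9.7) in frame 3.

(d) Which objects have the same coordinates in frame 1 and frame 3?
none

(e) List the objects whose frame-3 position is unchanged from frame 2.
none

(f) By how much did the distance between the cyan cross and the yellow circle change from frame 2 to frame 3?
+0.6

Distance in frame 2: 15.1. Distance in frame 3: 15.7.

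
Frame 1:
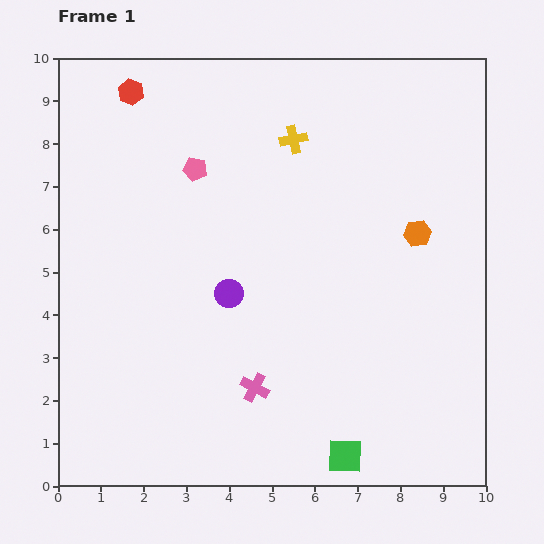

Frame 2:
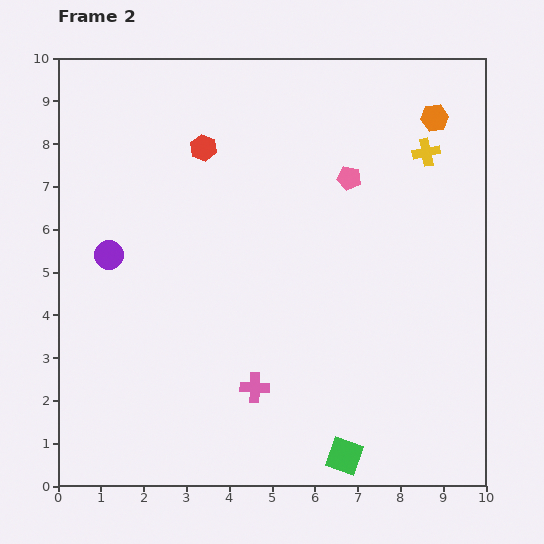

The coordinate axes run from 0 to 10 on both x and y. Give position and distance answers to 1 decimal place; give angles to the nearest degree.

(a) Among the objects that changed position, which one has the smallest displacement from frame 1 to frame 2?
the red hexagon

(moved 2.1)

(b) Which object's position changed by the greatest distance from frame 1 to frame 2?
the pink pentagon

(moved 3.6; next 3.1)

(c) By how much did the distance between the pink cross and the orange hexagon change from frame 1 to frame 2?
+2.4

Distance in frame 1: 5.2. Distance in frame 2: 7.6.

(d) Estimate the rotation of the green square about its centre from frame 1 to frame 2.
18° clockwise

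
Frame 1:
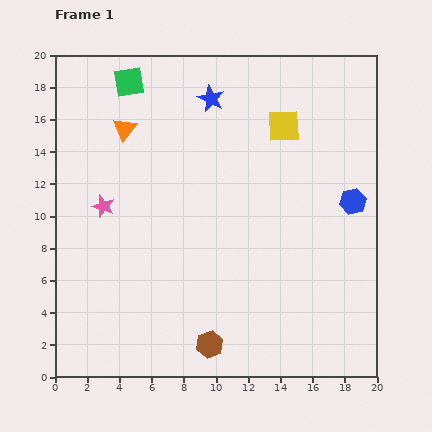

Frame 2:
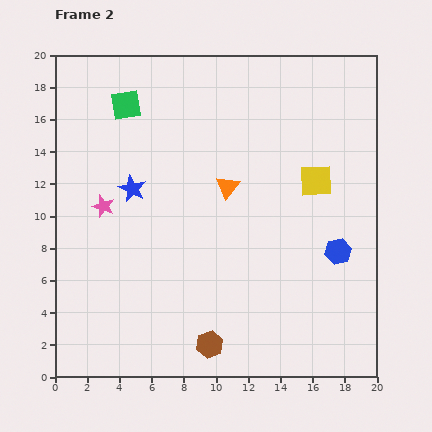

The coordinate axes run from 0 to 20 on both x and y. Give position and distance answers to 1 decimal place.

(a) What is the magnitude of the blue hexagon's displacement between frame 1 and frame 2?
3.2

The blue hexagon moved from (18.5, 10.9) to (17.6, 7.8), a distance of √(0.9² + 3.1²) ≈ 3.2.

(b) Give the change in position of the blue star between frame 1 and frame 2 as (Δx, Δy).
(-4.9, -5.6)

The blue star was at (9.7, 17.3) in frame 1 and (4.8, 11.7) in frame 2.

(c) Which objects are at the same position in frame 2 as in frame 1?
the brown hexagon, the pink star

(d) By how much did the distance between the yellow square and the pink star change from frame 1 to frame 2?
+1.0

Distance in frame 1: 12.3. Distance in frame 2: 13.3.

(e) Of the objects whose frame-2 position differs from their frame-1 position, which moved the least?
the green square

(moved 1.4)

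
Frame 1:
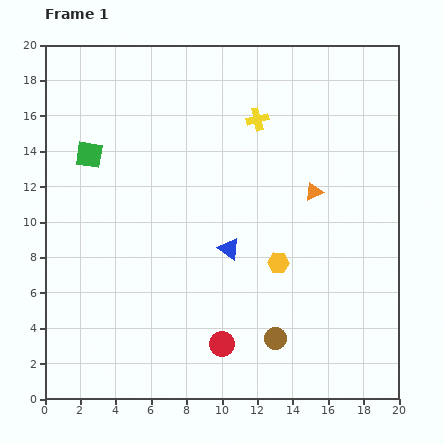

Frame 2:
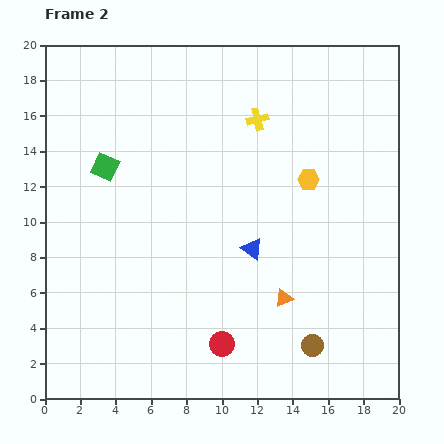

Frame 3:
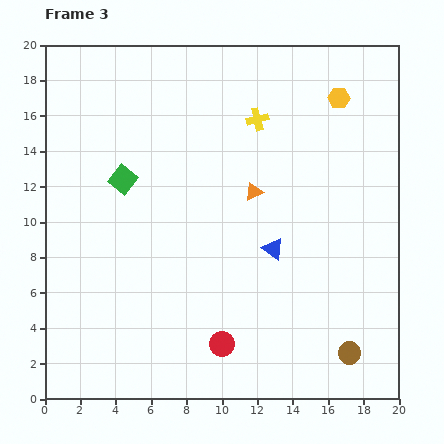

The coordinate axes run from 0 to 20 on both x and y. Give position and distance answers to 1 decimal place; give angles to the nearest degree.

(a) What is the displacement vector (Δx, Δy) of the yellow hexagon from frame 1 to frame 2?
(1.7, 4.7)

The yellow hexagon was at (13.2, 7.7) in frame 1 and (14.9, 12.4) in frame 2.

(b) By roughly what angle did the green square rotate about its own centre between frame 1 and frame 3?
31° clockwise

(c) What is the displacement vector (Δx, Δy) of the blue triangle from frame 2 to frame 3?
(1.2, 0.0)

The blue triangle was at (11.7, 8.5) in frame 2 and (12.9, 8.5) in frame 3.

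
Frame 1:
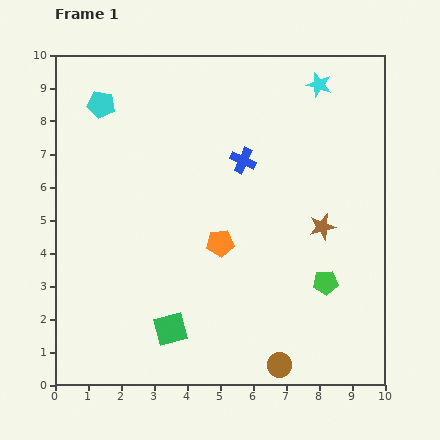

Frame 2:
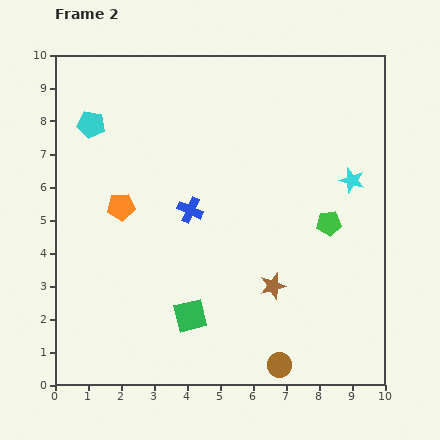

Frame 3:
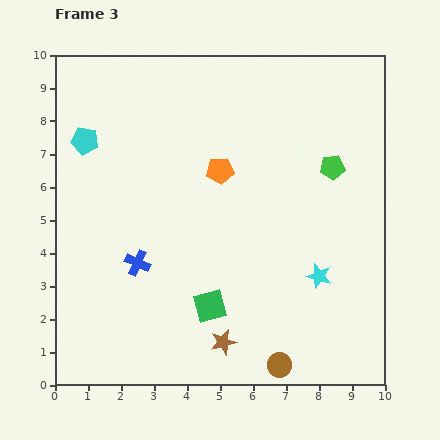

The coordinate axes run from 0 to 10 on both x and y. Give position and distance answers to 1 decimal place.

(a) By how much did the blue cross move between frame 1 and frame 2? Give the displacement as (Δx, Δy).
(-1.6, -1.5)

The blue cross was at (5.7, 6.8) in frame 1 and (4.1, 5.3) in frame 2.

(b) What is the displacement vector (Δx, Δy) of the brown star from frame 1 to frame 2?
(-1.5, -1.8)

The brown star was at (8.1, 4.8) in frame 1 and (6.6, 3.0) in frame 2.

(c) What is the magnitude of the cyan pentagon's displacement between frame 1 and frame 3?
1.2

The cyan pentagon moved from (1.4, 8.5) to (0.9, 7.4), a distance of √(0.5² + 1.1²) ≈ 1.2.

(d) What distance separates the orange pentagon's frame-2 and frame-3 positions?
3.2

The orange pentagon moved from (2.0, 5.4) to (5.0, 6.5), a distance of √(3.0² + 1.1²) ≈ 3.2.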